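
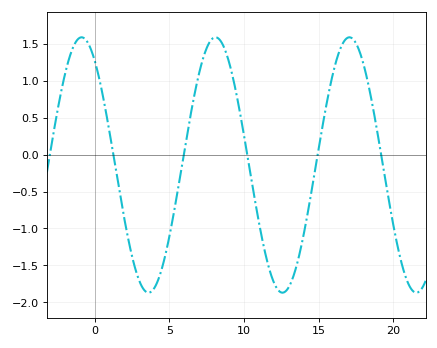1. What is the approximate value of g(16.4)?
1.41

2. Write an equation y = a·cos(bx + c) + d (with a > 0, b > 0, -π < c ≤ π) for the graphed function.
y = 1.73cos(0.7x + 0.622) - 0.14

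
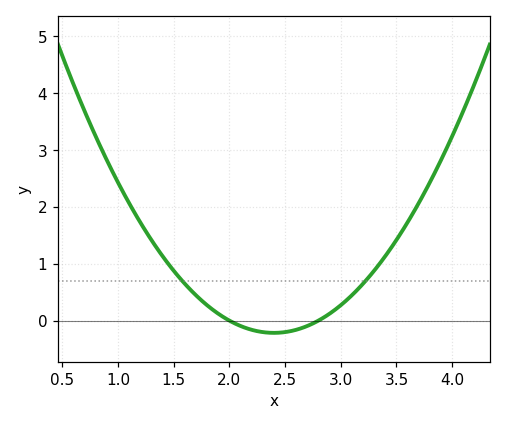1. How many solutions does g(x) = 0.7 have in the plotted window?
2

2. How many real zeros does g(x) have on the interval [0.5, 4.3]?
2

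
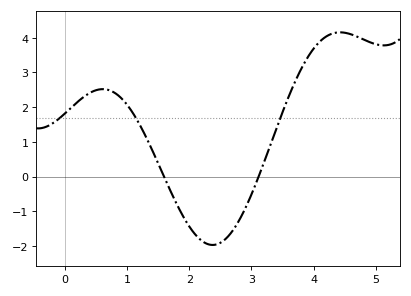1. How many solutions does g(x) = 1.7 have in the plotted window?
3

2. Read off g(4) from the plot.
3.7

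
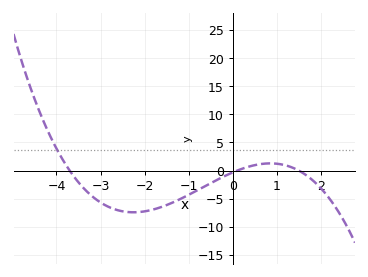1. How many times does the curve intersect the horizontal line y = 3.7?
1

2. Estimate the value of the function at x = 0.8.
1.5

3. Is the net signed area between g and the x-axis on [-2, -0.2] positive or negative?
negative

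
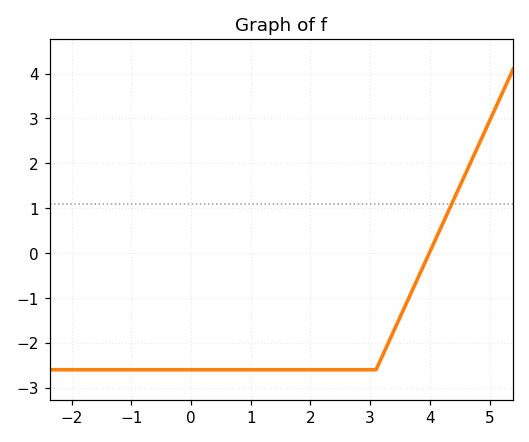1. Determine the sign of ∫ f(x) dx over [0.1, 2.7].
negative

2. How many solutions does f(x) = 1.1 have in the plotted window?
1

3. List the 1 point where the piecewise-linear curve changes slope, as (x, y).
(3.1, -2.6)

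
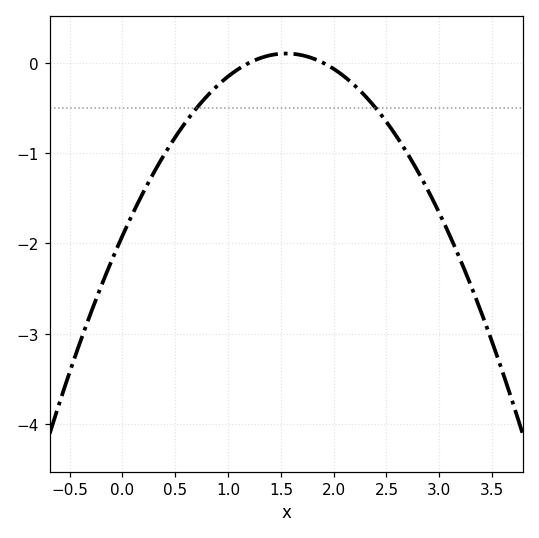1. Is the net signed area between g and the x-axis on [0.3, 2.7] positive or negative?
negative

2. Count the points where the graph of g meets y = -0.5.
2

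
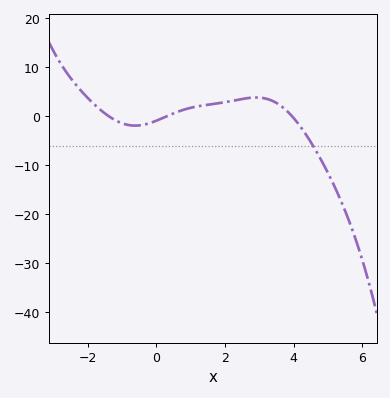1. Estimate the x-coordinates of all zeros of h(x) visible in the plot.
-1.4, 0.4, 4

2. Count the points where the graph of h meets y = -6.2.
1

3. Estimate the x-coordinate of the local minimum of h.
-0.6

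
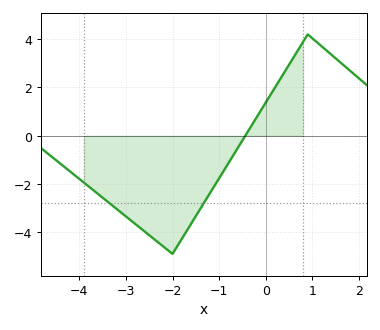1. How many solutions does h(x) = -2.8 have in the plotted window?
2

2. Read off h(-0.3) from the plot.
0.434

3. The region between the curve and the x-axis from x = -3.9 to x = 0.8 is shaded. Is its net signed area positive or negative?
negative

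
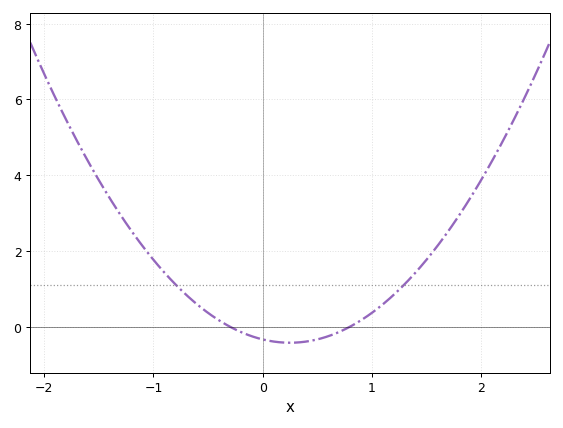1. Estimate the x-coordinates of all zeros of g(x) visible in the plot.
-0.3, 0.8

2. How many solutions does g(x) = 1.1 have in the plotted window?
2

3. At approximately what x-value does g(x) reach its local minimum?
0.25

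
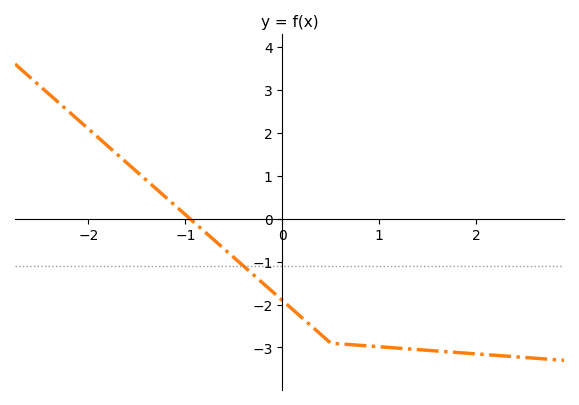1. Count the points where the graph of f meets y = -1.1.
1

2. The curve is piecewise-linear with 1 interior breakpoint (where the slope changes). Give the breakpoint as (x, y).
(0.5, -2.9)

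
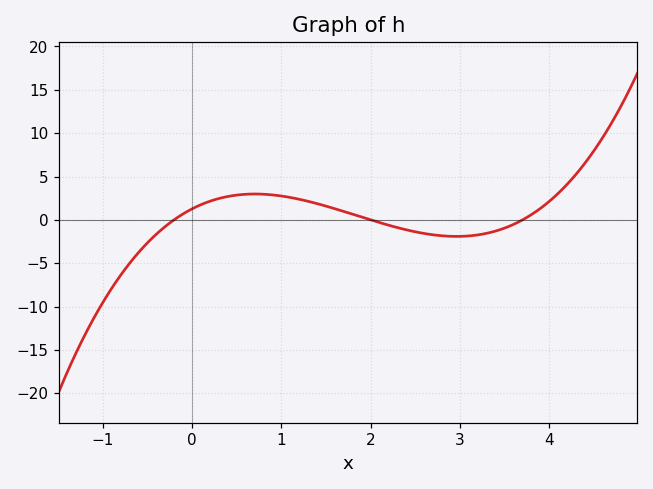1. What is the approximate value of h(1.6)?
1.5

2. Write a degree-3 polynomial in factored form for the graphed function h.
y = 0.85(x + 0.2)(x - 2)(x - 3.7)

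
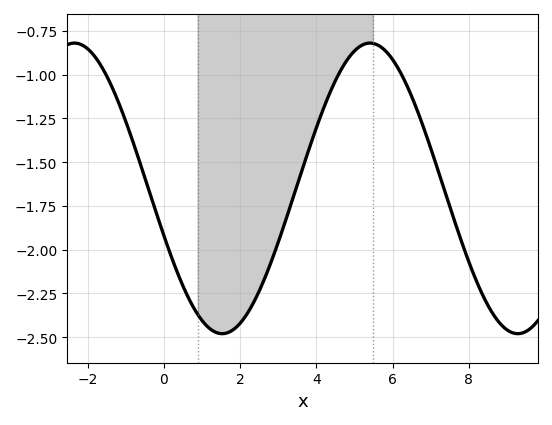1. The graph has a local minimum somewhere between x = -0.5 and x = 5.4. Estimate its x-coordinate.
1.6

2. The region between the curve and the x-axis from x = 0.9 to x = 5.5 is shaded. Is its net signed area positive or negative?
negative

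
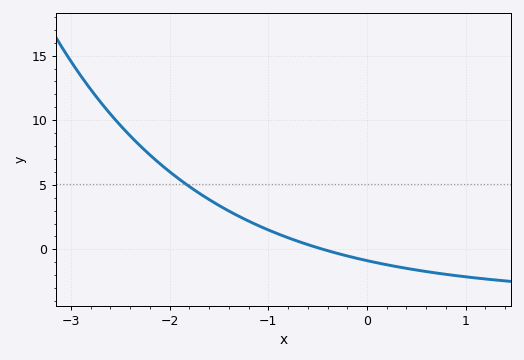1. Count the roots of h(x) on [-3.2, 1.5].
1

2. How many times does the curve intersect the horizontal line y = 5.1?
1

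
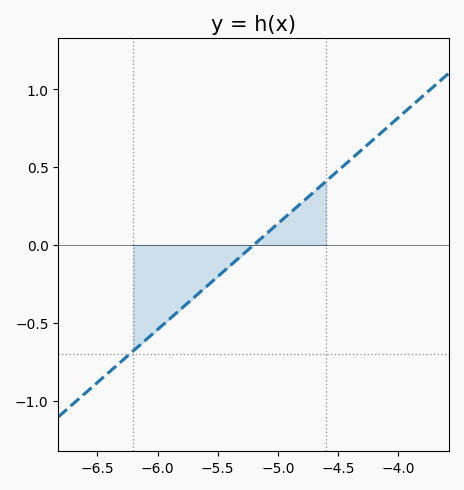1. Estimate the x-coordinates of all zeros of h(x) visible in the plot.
-5.2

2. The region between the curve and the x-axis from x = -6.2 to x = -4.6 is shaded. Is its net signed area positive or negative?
negative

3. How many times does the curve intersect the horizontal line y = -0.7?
1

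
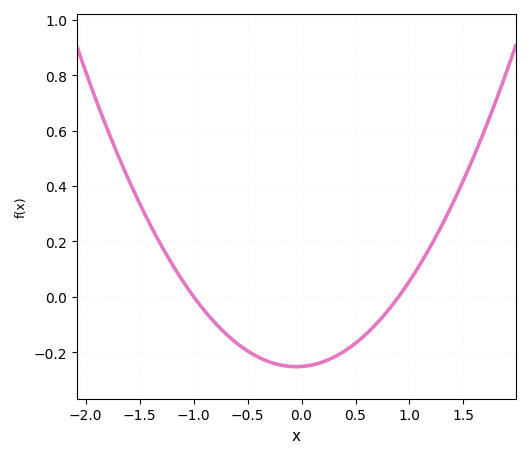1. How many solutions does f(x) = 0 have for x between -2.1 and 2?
2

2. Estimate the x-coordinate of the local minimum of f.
-0.05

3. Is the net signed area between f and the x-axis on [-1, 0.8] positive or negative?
negative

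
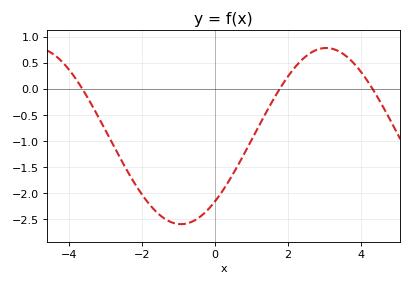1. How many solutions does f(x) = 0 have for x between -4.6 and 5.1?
3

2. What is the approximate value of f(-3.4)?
-0.25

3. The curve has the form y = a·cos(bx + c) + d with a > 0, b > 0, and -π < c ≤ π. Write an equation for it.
y = 1.69cos(0.79x - 2.4) - 0.9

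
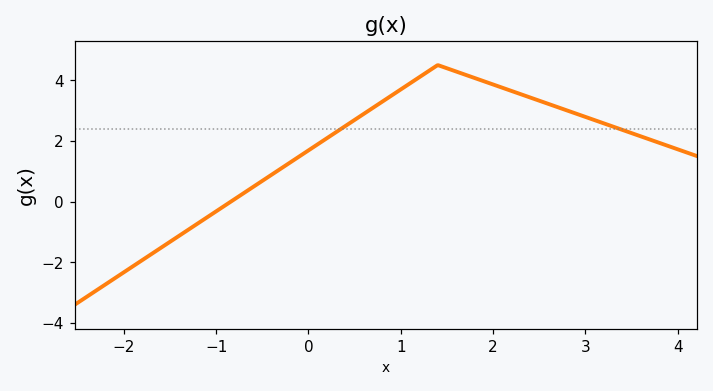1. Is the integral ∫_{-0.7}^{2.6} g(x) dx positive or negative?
positive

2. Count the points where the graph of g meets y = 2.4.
2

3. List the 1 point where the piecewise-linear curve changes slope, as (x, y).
(1.4, 4.5)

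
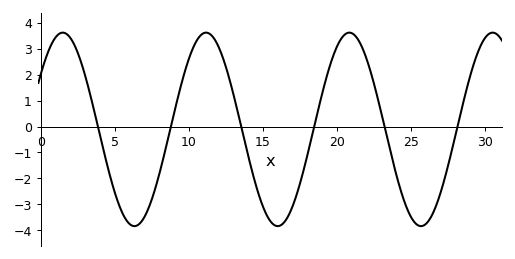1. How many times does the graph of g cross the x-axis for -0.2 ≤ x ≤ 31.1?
6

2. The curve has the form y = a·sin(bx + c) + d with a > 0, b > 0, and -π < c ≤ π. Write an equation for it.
y = 3.73sin(0.65x + 0.6) - 0.11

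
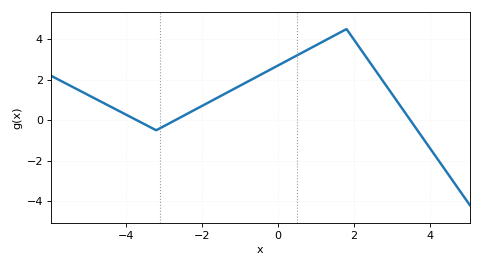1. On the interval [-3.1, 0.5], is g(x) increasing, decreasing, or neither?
increasing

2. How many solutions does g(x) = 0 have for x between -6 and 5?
3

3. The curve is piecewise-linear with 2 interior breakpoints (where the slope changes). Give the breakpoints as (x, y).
(-3.2, -0.5); (1.8, 4.5)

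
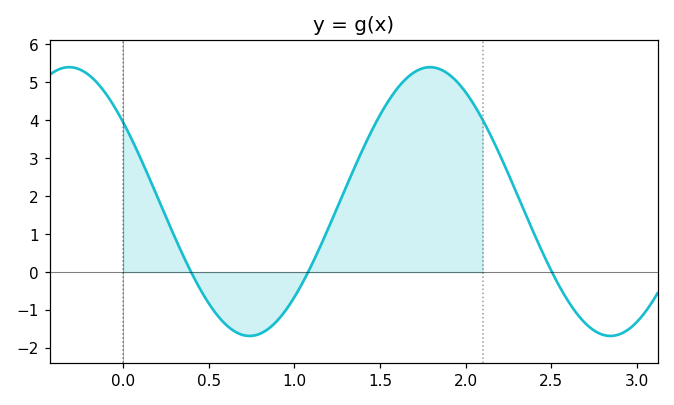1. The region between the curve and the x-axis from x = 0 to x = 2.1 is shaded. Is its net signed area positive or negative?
positive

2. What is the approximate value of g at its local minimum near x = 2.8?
-1.7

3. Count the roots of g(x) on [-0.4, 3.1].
3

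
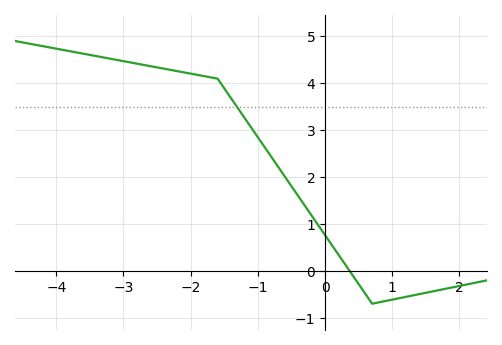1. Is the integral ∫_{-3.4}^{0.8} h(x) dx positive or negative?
positive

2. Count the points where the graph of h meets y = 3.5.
1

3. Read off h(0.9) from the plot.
-0.6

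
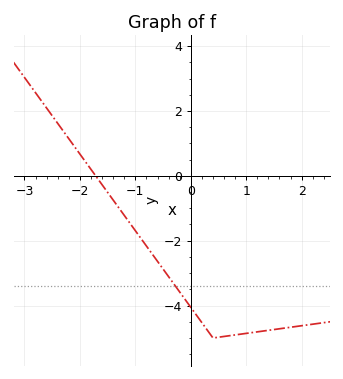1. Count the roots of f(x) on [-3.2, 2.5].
1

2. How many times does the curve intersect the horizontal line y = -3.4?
1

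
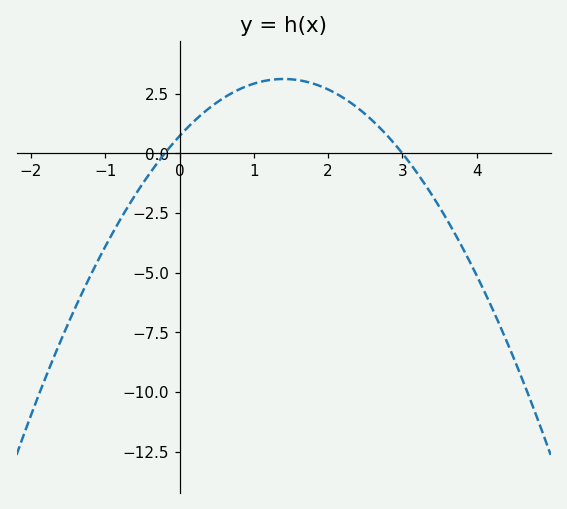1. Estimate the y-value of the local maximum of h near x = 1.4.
3.12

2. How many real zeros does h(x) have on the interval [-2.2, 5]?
2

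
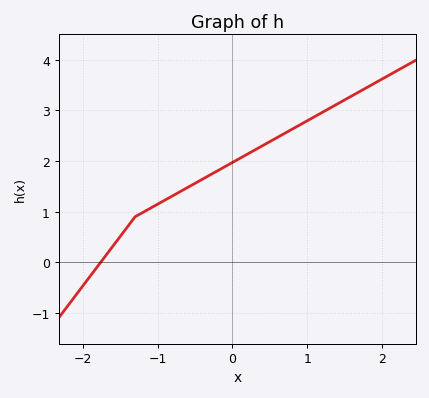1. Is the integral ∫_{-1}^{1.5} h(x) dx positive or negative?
positive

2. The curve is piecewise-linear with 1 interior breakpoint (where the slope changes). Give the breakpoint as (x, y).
(-1.3, 0.9)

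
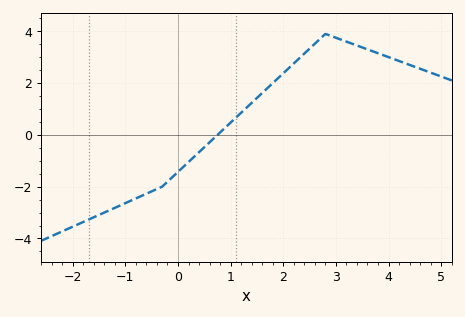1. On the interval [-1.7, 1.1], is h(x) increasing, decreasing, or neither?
increasing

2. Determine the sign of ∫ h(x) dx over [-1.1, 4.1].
positive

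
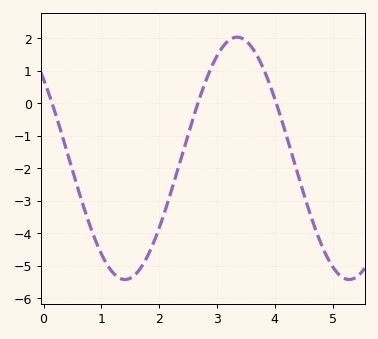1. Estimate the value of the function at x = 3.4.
2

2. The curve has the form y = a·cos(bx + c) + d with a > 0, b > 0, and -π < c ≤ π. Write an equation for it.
y = 3.73cos(1.6x + 0.86) - 1.7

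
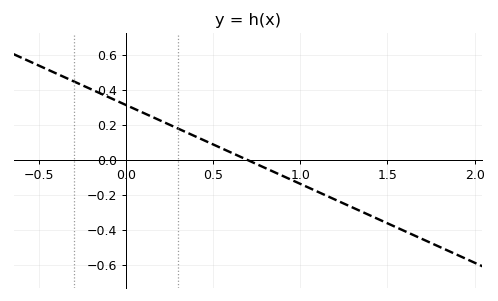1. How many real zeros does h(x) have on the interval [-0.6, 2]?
1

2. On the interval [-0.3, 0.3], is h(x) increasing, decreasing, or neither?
decreasing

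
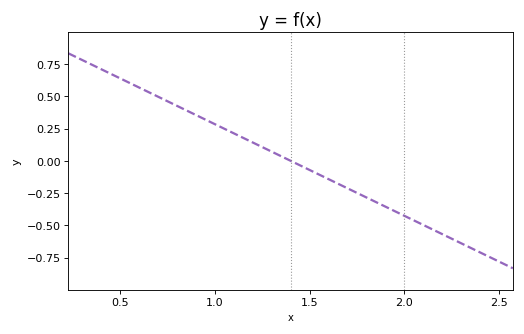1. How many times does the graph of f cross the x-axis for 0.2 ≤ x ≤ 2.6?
1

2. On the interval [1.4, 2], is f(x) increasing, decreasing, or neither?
decreasing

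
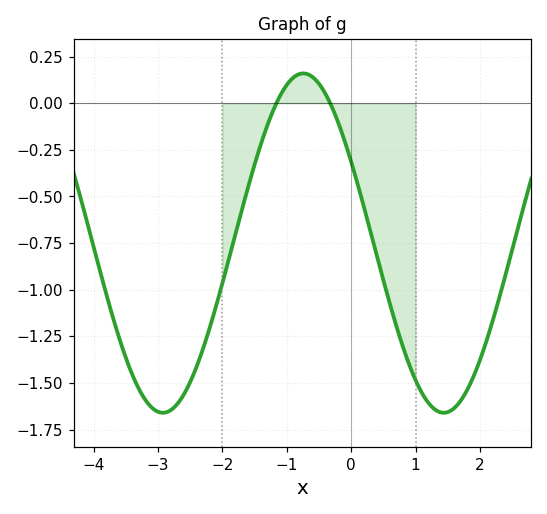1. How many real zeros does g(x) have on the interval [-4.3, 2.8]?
2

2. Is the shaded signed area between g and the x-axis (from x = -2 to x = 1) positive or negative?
negative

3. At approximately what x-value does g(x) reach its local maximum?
-0.7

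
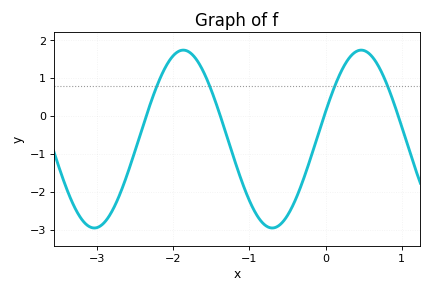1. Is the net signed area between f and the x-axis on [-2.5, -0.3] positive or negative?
negative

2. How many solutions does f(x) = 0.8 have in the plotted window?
4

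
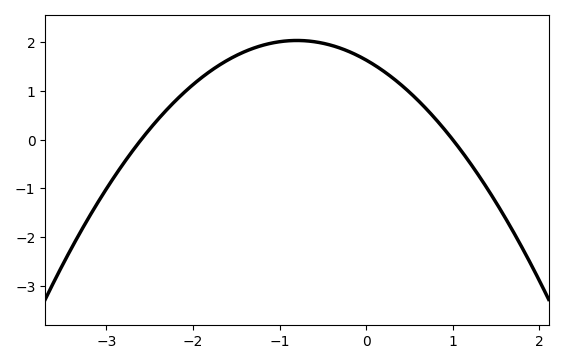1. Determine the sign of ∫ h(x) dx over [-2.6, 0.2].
positive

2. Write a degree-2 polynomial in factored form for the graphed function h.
y = -0.63(x + 2.6)(x - 1)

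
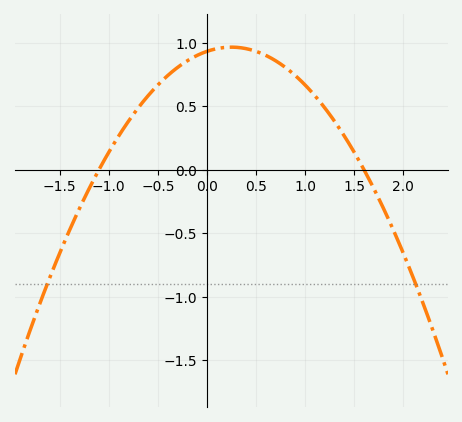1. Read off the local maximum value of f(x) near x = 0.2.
0.966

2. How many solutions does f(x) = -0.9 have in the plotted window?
2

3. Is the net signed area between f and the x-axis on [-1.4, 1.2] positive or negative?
positive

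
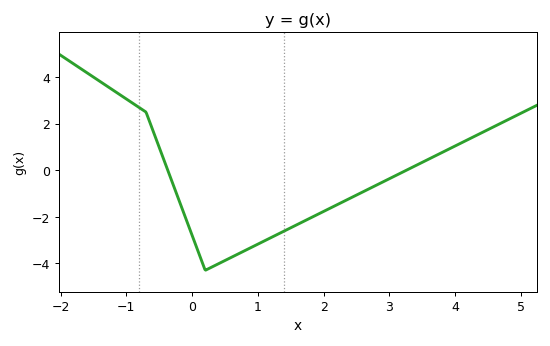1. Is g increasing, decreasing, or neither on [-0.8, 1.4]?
neither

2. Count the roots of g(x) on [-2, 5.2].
2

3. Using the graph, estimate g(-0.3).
-0.6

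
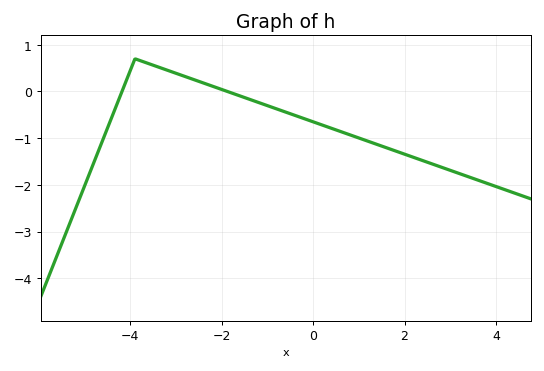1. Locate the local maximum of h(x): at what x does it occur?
-3.8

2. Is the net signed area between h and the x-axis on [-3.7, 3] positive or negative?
negative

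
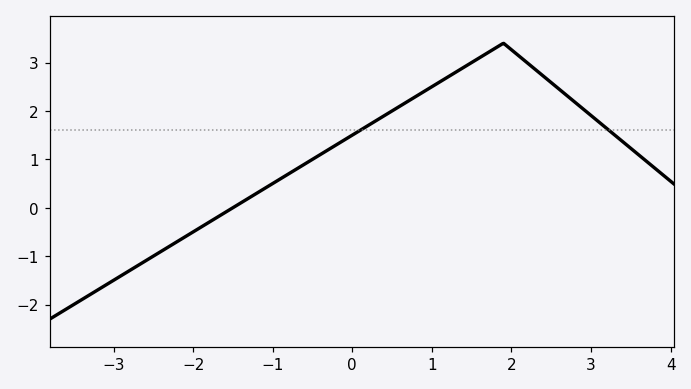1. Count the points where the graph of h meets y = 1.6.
2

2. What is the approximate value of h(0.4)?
1.9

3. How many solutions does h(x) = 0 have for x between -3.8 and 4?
1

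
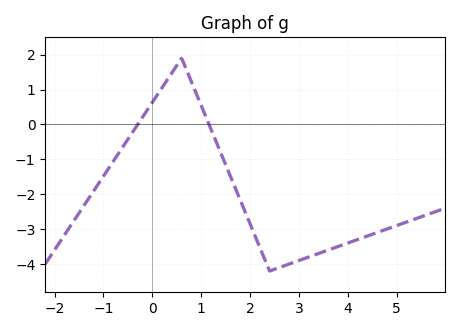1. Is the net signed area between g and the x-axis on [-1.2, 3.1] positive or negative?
negative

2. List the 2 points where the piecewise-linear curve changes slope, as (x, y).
(0.6, 1.9); (2.4, -4.2)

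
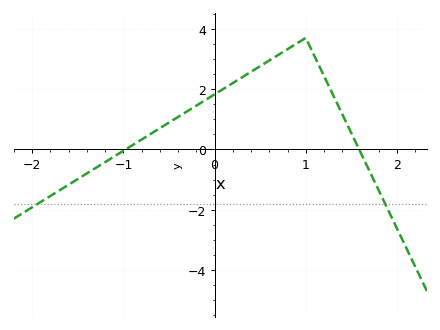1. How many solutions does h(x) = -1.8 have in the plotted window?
2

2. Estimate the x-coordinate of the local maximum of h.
1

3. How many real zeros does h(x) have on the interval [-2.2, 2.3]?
2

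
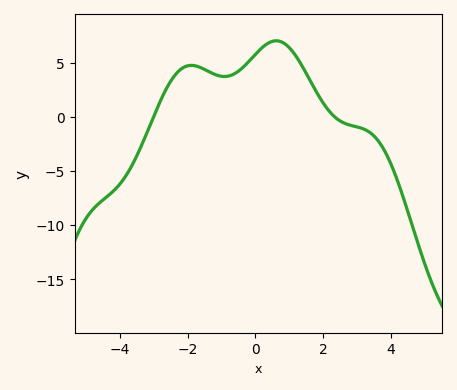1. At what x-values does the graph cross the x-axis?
-3, 2.4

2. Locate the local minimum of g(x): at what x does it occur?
-1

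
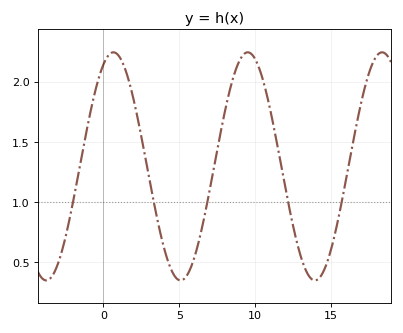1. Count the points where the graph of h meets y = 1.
5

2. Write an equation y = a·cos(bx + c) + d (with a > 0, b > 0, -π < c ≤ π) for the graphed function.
y = 0.95cos(0.71x - 0.472) + 1.3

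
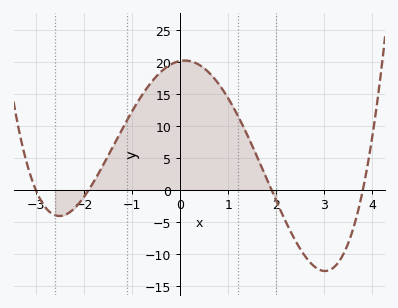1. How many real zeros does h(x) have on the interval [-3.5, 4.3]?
4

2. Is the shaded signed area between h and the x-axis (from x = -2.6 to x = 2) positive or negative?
positive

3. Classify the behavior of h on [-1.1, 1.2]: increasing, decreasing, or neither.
neither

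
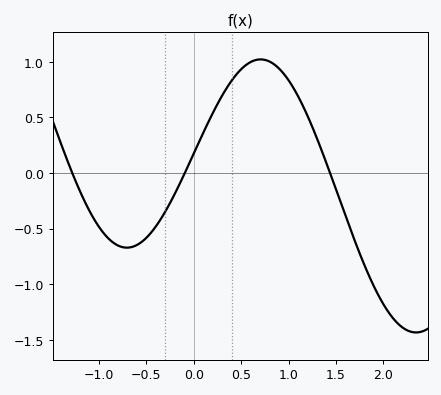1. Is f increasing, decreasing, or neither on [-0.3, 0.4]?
increasing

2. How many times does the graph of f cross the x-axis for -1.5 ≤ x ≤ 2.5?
3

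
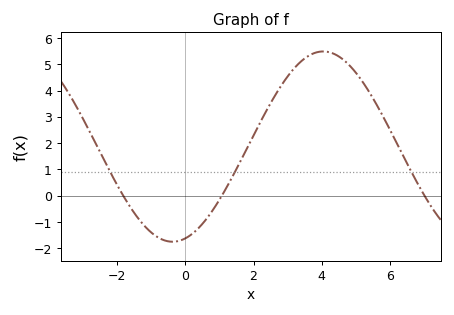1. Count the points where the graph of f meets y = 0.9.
3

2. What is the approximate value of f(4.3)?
5.43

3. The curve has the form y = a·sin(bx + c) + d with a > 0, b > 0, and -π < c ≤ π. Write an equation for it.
y = 3.62sin(0.71x - 1.3) + 1.87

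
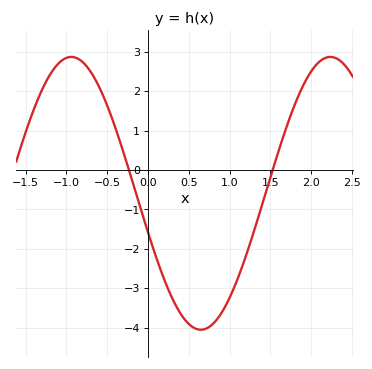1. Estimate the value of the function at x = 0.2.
-2.8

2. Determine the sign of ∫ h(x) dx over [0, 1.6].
negative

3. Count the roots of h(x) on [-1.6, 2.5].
2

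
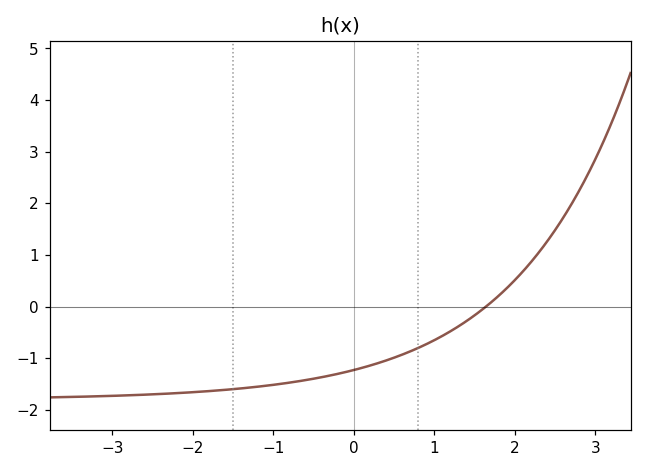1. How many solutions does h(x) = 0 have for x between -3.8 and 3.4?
1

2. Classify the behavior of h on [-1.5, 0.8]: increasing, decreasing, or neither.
increasing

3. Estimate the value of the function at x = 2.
0.5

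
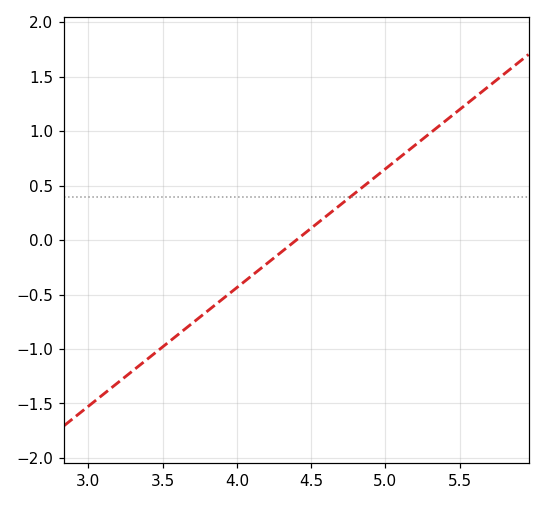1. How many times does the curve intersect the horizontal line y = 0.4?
1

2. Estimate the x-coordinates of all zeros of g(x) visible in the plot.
4.4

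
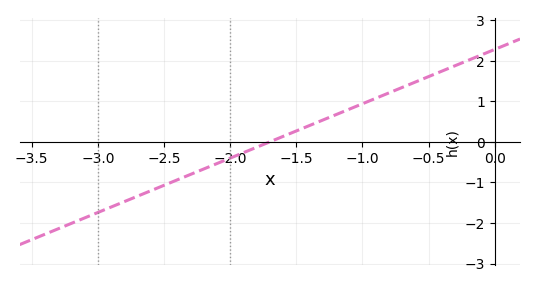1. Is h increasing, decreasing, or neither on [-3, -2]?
increasing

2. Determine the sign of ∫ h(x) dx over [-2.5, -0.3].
positive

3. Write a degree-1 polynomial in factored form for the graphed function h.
y = 1.34(x + 1.7)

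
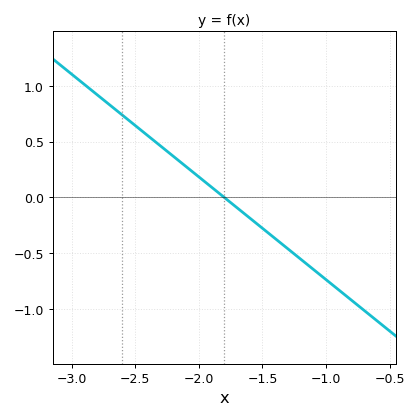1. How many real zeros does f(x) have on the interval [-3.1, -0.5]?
1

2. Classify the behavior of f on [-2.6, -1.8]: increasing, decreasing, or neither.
decreasing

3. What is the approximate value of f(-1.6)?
-0.184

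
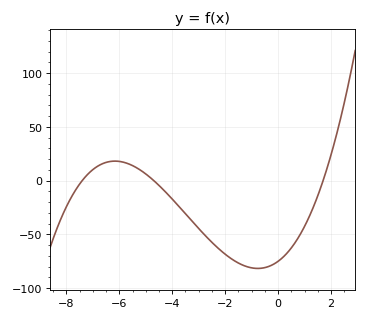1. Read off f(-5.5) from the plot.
13.9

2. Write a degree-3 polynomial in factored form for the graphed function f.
y = 1.27(x + 7.4)(x + 4.7)(x - 1.7)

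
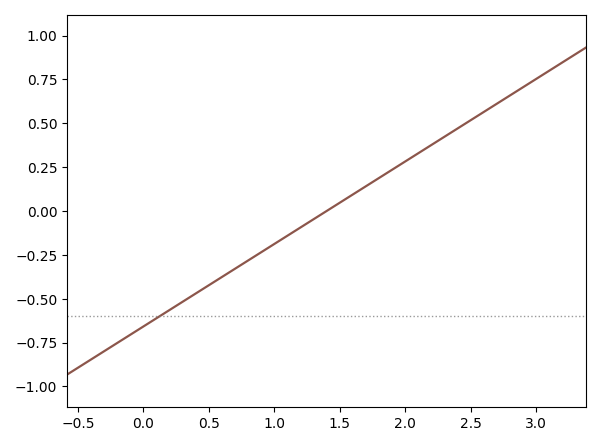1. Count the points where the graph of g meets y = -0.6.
1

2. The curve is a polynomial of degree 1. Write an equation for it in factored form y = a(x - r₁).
y = 0.47(x - 1.4)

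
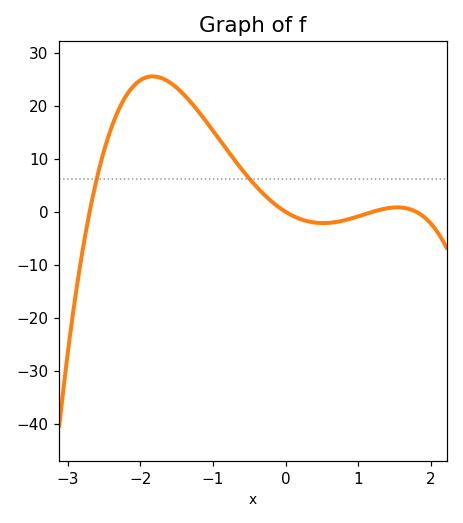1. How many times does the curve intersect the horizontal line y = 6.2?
2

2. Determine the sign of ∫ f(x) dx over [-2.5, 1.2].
positive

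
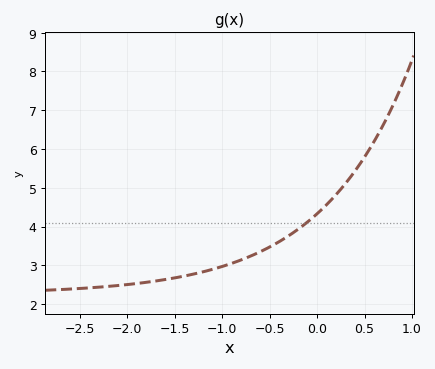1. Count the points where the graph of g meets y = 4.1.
1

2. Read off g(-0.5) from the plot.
3.5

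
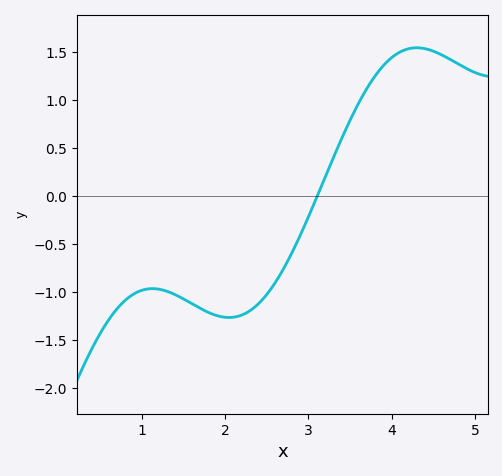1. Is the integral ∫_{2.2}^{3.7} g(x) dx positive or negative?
negative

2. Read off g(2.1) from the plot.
-1.25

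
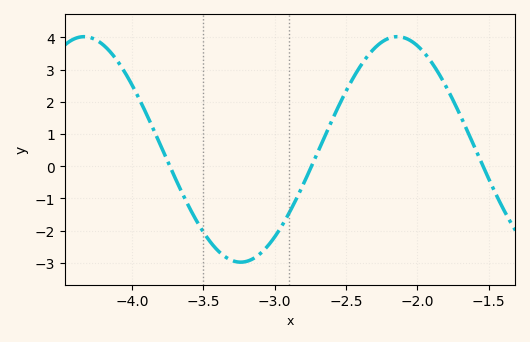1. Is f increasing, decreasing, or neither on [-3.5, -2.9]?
neither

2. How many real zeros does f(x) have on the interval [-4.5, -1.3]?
3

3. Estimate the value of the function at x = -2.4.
3.1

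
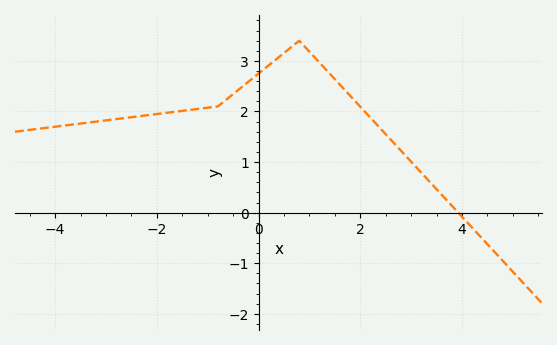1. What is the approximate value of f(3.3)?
0.7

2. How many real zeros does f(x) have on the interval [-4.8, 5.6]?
1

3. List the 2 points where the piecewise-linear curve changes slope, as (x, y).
(-0.8, 2.1); (0.8, 3.4)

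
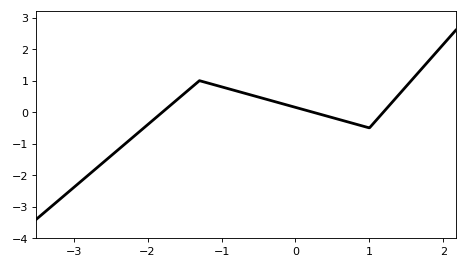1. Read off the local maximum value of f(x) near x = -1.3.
0.999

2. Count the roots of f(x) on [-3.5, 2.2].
3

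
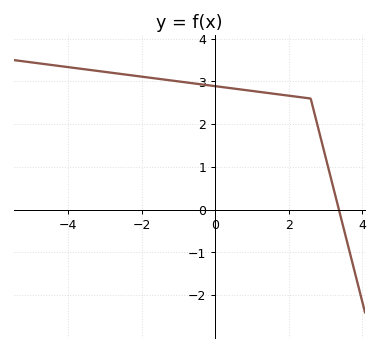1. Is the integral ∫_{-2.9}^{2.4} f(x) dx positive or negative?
positive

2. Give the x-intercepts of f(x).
3.37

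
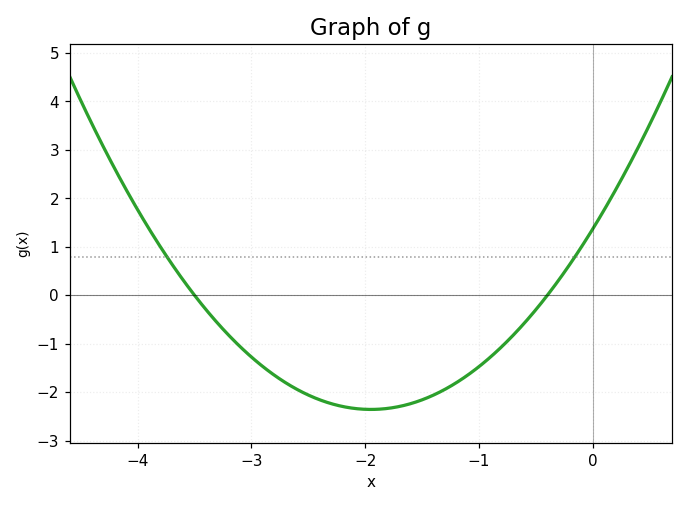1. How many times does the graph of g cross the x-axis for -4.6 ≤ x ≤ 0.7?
2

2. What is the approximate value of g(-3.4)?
-0.3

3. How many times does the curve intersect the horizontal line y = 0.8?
2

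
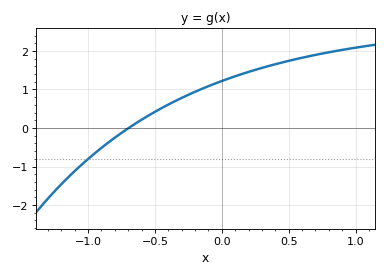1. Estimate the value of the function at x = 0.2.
1.46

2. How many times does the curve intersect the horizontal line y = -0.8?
1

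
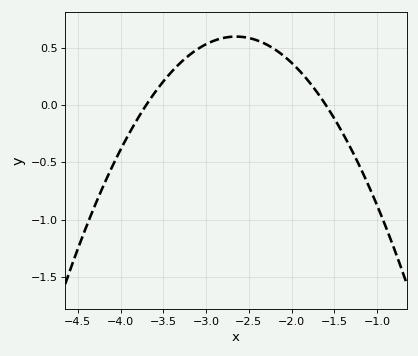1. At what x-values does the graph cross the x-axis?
-3.7, -1.6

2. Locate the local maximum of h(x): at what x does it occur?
-2.65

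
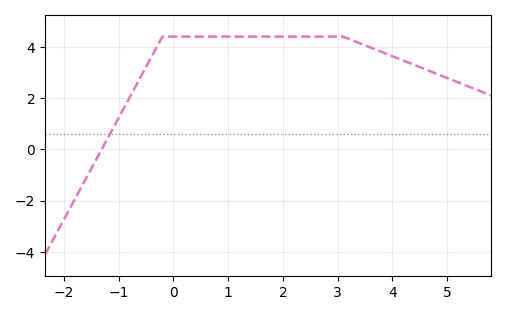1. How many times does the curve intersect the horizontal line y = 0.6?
1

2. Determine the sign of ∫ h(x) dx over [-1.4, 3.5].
positive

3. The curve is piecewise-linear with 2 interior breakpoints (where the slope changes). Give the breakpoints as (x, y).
(-0.2, 4.4); (3.1, 4.4)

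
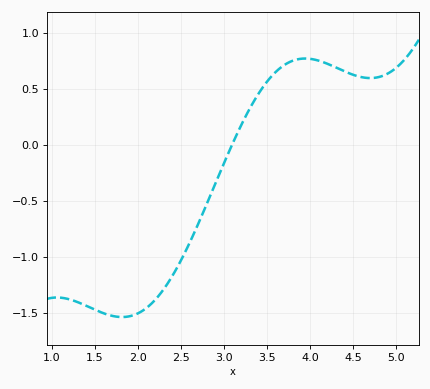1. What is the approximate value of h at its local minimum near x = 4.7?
0.6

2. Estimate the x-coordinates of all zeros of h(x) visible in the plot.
3.1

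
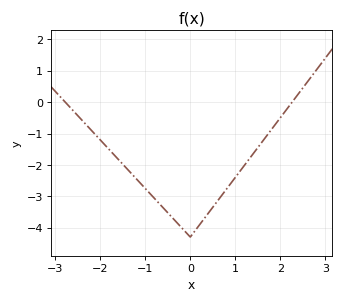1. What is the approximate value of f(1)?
-2.4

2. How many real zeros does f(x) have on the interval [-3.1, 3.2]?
2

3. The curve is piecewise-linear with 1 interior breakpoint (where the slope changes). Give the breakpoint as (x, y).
(0, -4.3)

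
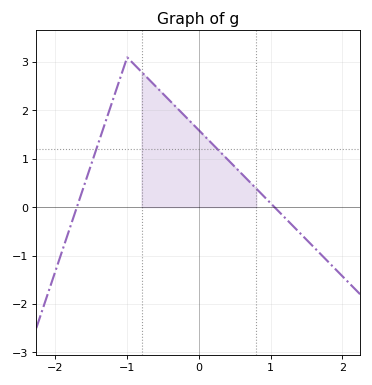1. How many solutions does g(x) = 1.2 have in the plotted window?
2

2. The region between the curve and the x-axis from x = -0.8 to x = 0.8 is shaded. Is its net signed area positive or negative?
positive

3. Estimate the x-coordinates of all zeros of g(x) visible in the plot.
-1.7, 1.1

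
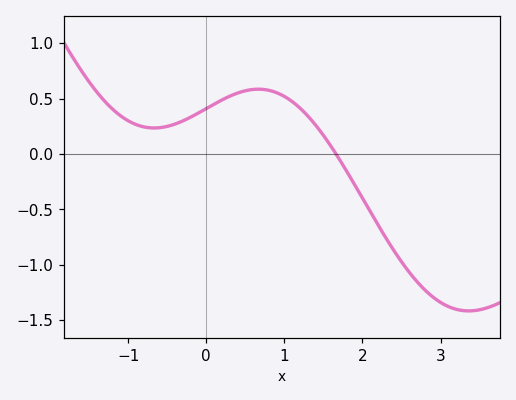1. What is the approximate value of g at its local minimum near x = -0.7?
0.25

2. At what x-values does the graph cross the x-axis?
1.7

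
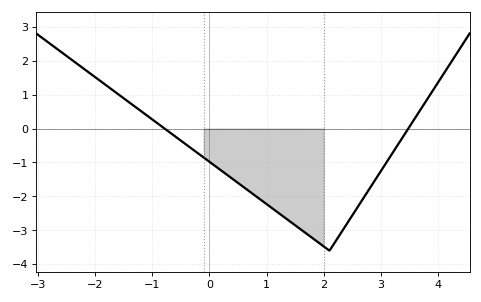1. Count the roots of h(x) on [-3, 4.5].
2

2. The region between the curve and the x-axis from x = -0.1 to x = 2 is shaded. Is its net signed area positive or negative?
negative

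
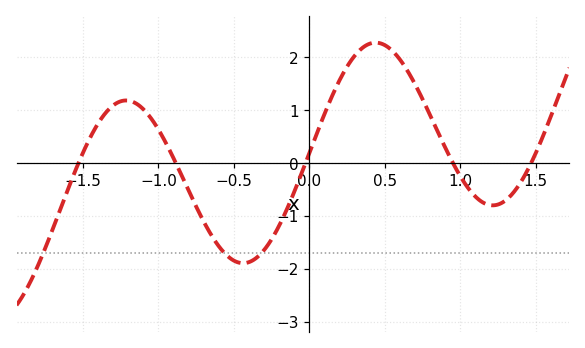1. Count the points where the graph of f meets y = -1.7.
3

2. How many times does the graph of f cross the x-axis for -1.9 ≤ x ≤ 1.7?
5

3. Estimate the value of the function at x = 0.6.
2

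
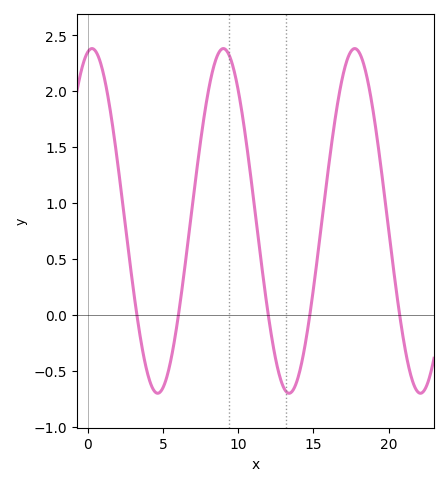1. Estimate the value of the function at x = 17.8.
2.38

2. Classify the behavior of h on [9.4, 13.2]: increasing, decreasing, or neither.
decreasing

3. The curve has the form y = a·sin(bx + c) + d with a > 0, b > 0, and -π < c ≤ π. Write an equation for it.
y = 1.54sin(0.72x + 1.36) + 0.84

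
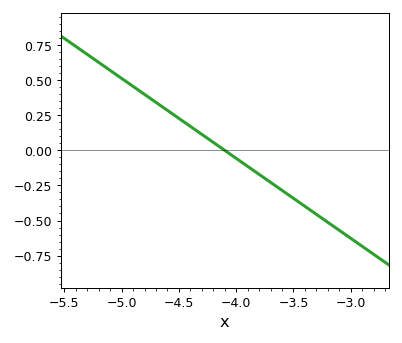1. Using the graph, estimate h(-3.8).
-0.171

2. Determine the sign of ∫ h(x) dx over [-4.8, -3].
negative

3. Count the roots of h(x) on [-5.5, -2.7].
1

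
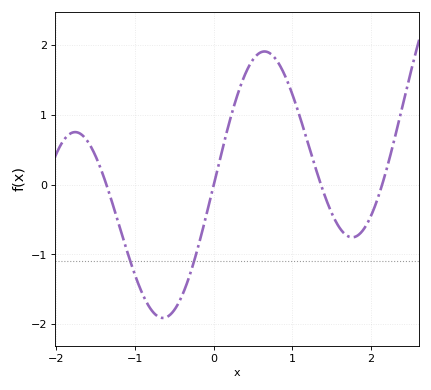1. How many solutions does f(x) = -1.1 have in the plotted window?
2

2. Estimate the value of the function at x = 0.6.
1.9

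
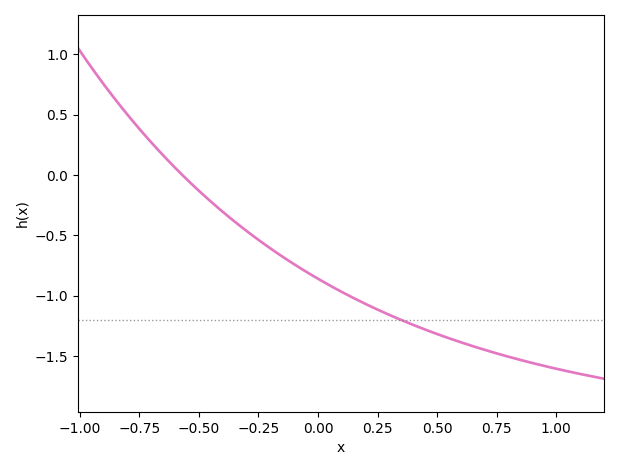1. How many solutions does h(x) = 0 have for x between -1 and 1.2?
1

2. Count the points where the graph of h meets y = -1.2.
1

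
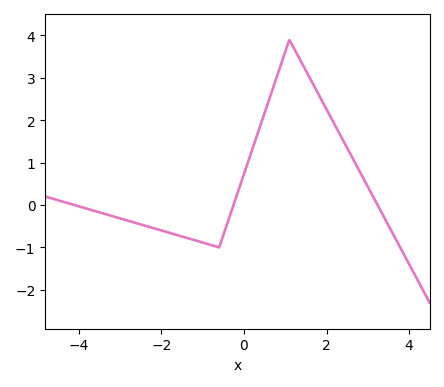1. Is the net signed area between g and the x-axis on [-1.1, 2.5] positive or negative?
positive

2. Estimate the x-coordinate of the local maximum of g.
1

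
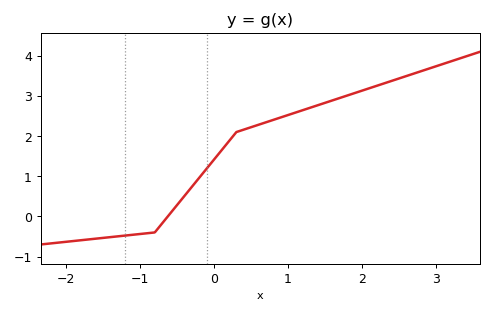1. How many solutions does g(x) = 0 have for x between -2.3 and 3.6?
1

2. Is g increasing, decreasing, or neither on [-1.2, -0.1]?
increasing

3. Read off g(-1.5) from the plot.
-0.5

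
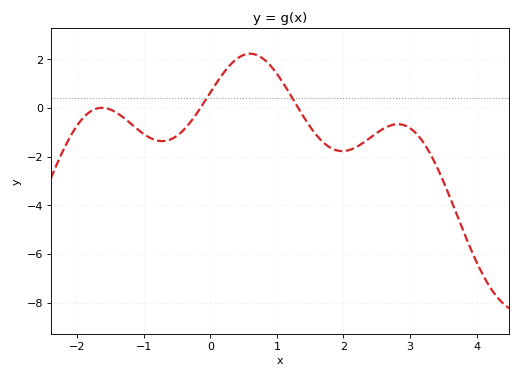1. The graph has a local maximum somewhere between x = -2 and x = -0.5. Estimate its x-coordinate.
-1.63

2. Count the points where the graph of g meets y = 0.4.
2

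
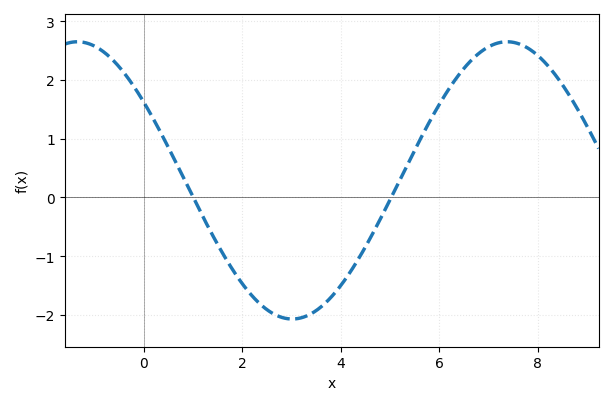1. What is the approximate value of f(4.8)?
-0.378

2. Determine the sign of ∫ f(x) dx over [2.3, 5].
negative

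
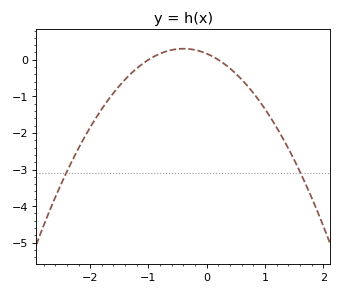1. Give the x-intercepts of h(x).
-1, 0.2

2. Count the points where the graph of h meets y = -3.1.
2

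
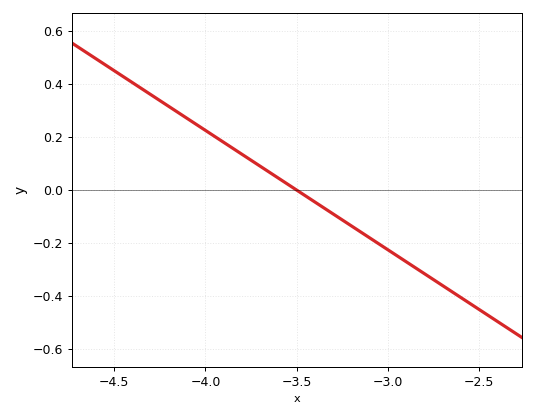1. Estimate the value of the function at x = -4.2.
0.315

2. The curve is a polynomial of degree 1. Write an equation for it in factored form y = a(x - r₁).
y = -0.45(x + 3.5)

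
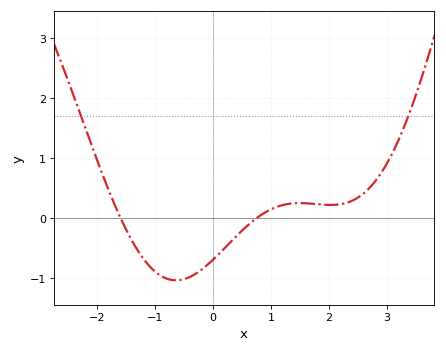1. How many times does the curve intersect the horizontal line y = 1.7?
2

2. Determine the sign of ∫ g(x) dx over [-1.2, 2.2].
negative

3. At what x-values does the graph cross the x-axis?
-1.6, 0.752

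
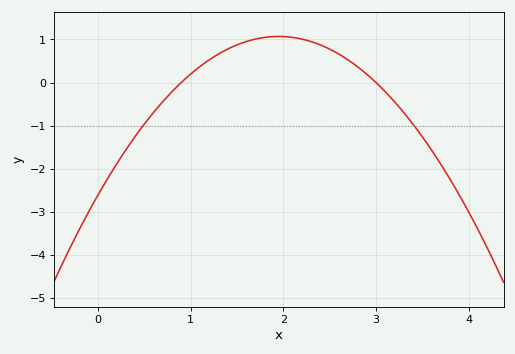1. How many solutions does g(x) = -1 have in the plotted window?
2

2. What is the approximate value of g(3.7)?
-1.9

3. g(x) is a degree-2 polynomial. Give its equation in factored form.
y = -0.97(x - 0.9)(x - 3)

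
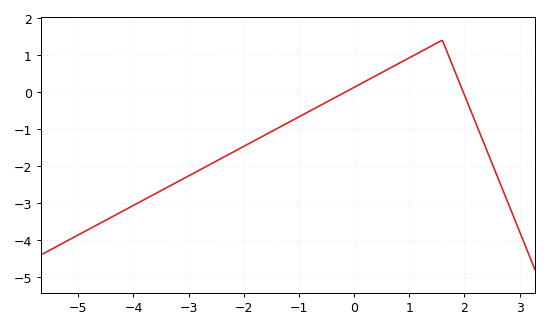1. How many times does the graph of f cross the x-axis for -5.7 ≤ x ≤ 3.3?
2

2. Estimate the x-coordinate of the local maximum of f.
1.6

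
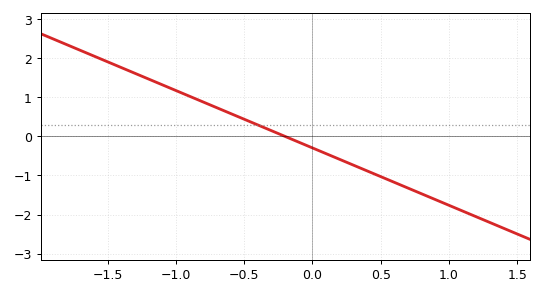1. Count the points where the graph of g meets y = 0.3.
1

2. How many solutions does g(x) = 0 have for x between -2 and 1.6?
1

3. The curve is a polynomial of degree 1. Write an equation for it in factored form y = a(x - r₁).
y = -1.47(x + 0.2)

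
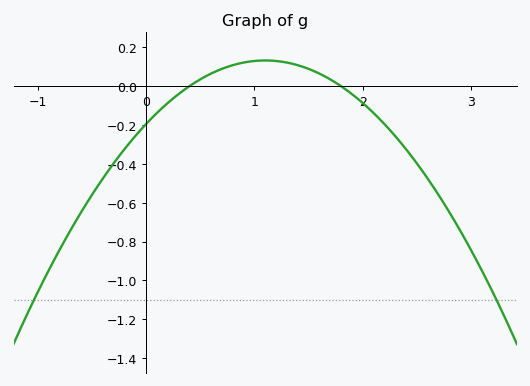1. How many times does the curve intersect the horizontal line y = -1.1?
2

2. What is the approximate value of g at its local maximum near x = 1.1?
0.14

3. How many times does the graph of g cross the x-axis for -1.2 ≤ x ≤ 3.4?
2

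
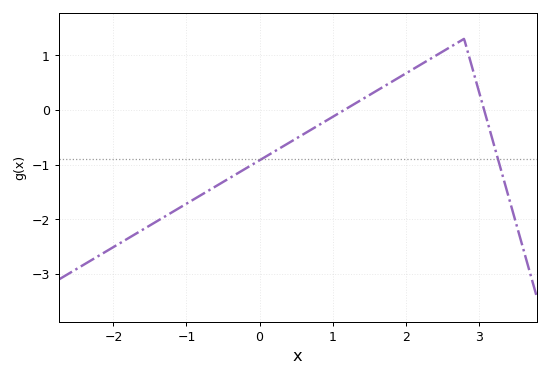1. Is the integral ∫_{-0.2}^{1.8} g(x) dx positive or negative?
negative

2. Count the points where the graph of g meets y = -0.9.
2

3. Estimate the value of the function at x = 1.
-0.127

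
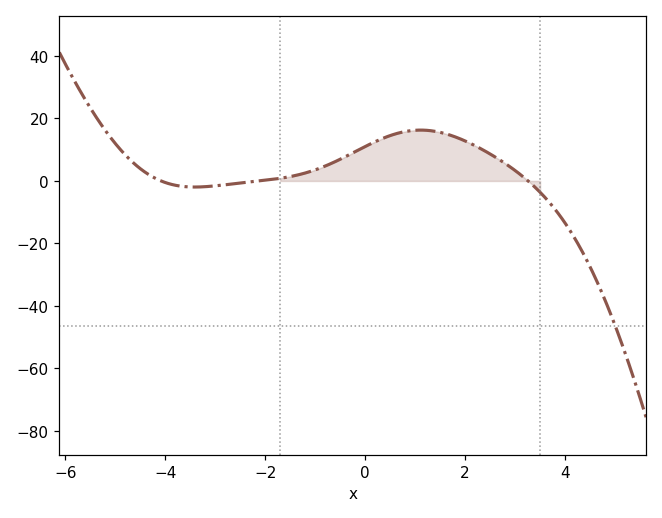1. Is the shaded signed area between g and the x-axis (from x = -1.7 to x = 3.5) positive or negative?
positive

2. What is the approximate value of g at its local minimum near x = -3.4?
-2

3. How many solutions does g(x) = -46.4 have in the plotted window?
1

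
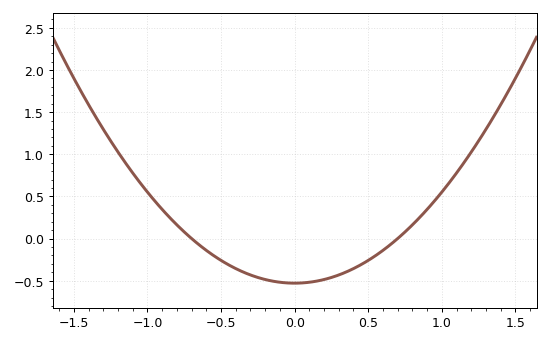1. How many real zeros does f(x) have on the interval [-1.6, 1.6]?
2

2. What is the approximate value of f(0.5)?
-0.25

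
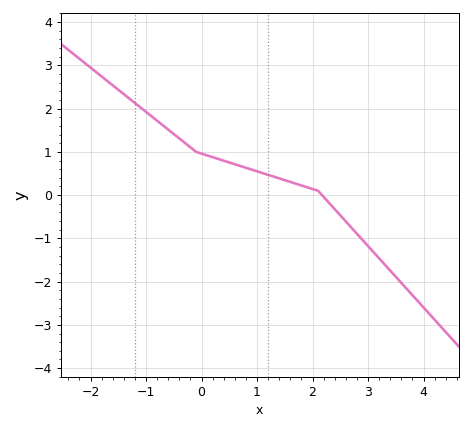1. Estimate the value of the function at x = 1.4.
0.386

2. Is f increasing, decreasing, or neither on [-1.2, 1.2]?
decreasing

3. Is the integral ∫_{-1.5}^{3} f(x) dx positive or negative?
positive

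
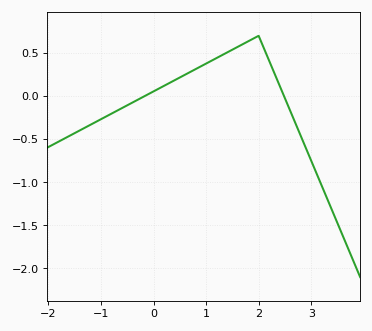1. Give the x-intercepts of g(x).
-0.169, 2.48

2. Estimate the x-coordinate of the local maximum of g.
2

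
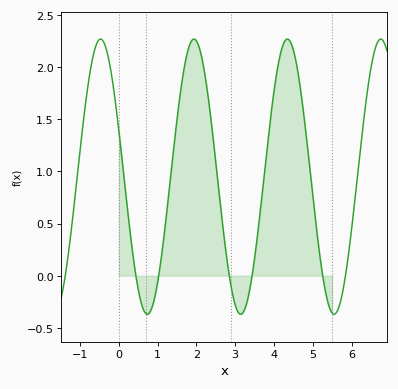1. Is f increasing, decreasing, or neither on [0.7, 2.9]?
neither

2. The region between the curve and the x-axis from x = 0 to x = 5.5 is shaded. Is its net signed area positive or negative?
positive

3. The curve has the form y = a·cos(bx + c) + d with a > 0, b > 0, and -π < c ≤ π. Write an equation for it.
y = 1.32cos(2.61x + 1.22) + 0.95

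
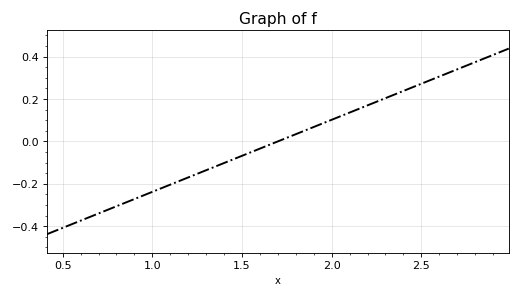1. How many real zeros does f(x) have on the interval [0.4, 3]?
1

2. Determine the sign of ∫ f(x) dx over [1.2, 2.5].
positive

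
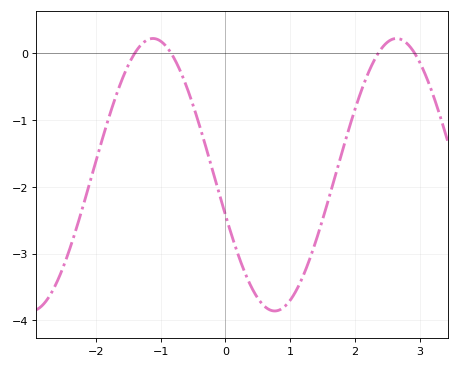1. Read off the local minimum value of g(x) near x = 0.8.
-3.86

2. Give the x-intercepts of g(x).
-1.4, -0.84, 2.36, 2.92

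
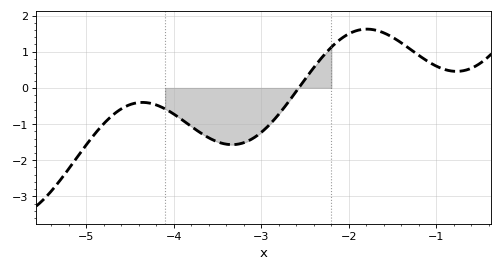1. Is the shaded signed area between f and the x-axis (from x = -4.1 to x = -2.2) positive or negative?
negative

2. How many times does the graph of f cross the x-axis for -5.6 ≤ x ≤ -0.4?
1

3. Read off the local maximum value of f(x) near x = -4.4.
-0.401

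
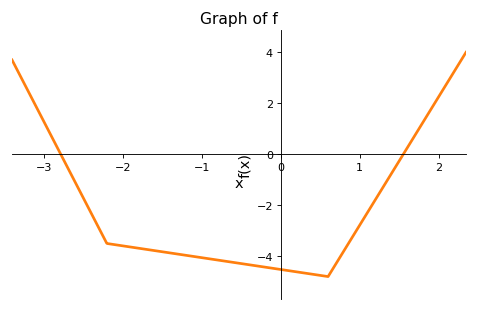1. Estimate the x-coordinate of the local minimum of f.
0.599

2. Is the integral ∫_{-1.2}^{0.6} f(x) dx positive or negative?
negative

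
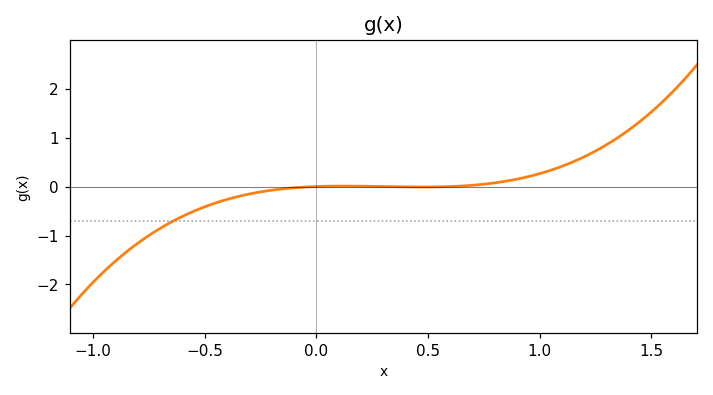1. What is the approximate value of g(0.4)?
-0.008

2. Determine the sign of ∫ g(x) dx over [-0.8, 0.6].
negative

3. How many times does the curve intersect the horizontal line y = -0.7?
1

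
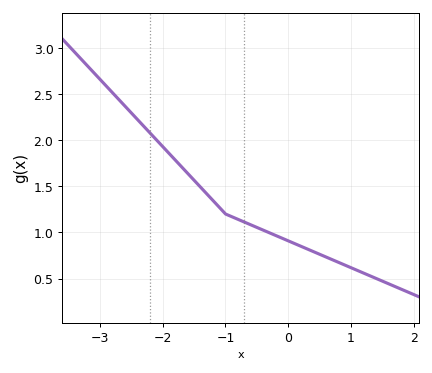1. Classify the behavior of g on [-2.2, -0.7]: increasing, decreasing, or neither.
decreasing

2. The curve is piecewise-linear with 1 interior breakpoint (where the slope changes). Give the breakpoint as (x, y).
(-1, 1.2)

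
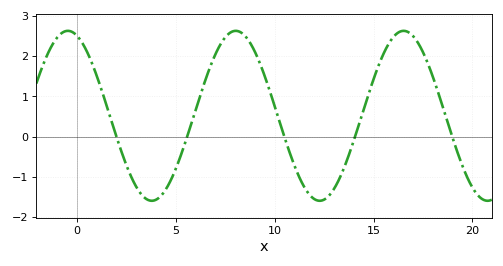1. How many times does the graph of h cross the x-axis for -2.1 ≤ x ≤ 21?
5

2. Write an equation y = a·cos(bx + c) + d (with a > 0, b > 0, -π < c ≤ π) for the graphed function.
y = 2.11cos(0.74x + 0.34) + 0.52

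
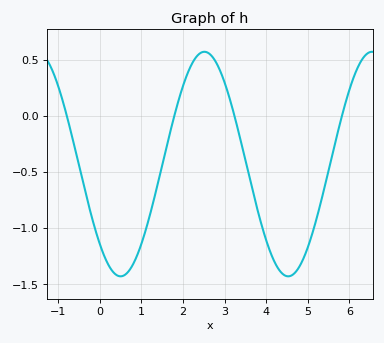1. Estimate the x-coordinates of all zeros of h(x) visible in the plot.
-0.791, 1.79, 3.24, 5.82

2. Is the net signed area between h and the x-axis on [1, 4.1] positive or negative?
negative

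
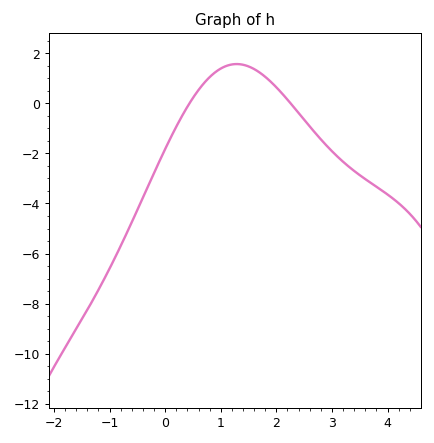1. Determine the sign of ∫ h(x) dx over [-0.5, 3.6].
negative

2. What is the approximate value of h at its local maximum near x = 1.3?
1.57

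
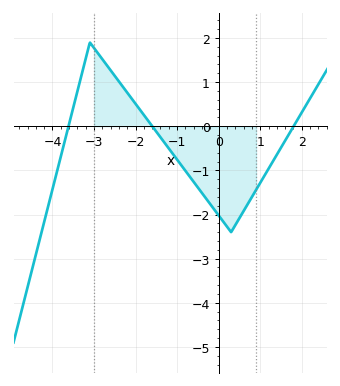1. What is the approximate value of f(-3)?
1.77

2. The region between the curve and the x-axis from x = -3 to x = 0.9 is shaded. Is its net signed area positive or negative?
negative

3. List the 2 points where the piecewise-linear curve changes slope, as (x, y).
(-3.1, 1.9); (0.3, -2.4)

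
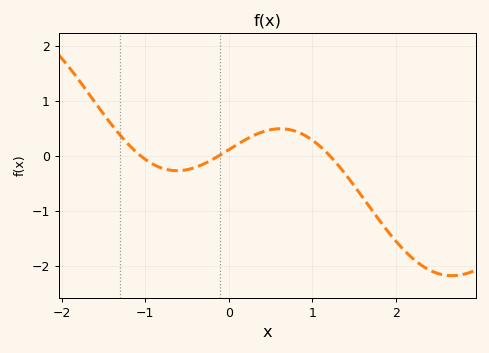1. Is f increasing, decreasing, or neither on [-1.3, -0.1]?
neither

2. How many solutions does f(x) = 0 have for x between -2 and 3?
3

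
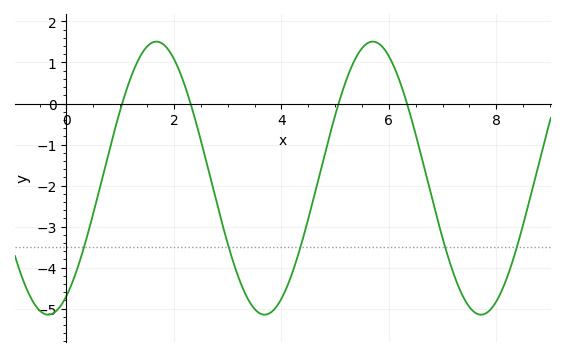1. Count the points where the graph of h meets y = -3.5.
5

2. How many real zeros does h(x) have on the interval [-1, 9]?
4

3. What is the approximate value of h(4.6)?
-2.31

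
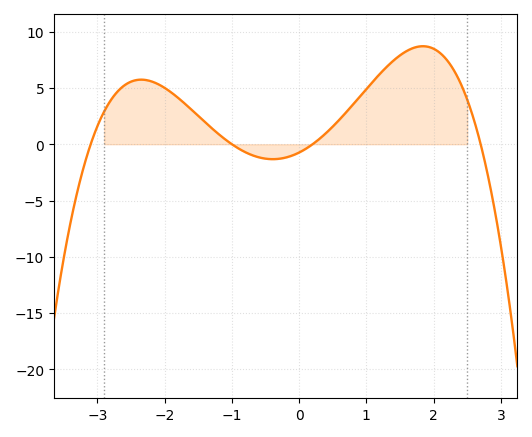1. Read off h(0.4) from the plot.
0.992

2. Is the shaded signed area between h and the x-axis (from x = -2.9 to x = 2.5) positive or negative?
positive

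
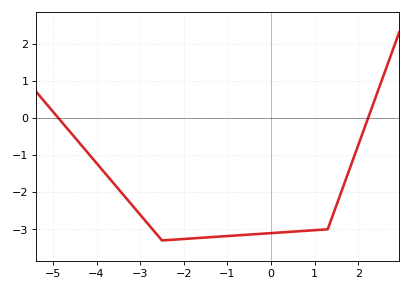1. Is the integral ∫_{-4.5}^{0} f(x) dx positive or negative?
negative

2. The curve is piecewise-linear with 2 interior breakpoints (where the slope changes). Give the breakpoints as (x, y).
(-2.5, -3.3); (1.3, -3)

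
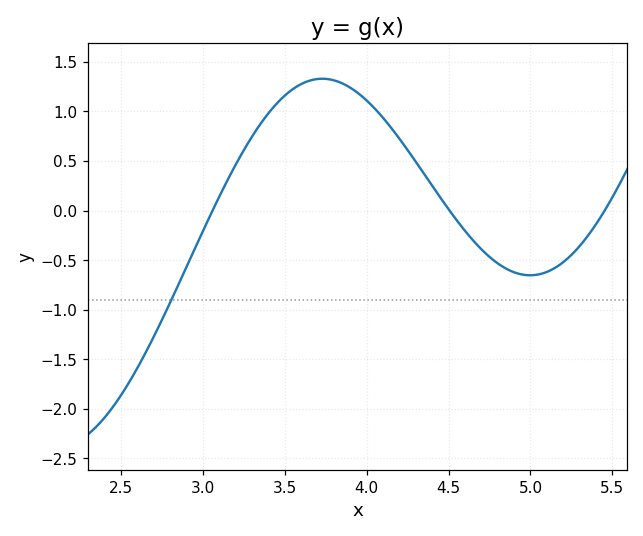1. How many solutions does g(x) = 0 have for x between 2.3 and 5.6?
3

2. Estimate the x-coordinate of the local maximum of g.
3.75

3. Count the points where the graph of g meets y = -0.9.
1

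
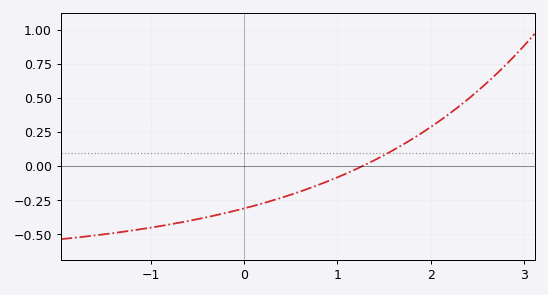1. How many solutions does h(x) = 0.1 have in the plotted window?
1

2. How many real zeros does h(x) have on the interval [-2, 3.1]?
1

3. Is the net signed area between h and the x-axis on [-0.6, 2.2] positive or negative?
negative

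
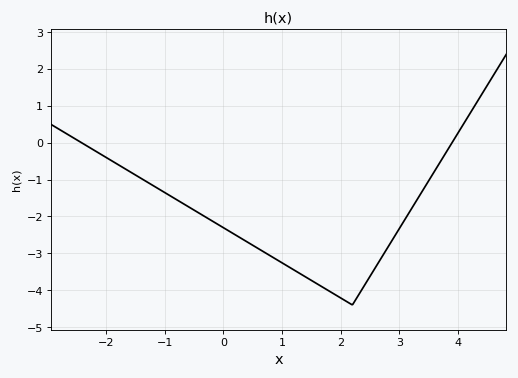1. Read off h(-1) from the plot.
-1.35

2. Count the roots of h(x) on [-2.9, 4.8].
2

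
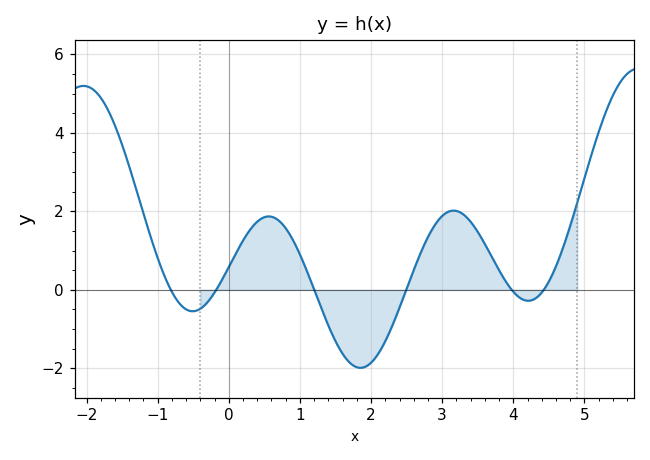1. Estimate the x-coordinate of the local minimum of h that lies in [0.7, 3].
1.85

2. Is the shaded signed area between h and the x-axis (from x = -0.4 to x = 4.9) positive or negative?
positive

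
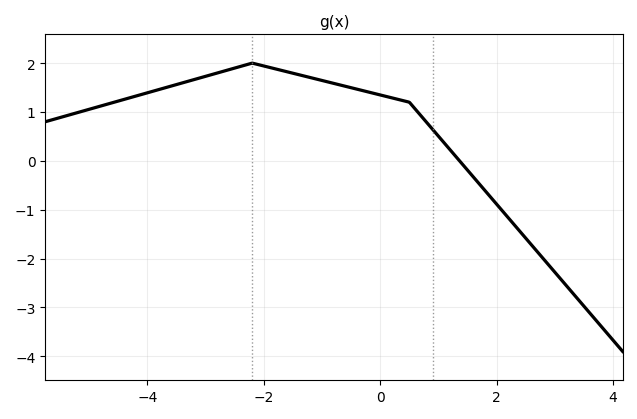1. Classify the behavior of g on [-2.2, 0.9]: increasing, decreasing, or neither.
decreasing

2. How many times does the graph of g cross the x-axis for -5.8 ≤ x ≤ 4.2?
1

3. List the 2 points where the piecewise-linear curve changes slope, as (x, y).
(-2.2, 2); (0.5, 1.2)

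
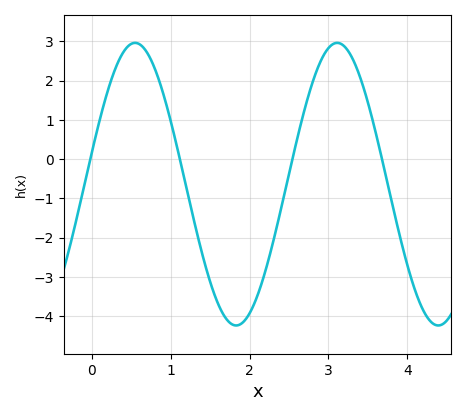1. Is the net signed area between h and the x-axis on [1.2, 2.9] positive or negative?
negative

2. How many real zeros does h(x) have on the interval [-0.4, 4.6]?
4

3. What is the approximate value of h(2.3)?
-2.1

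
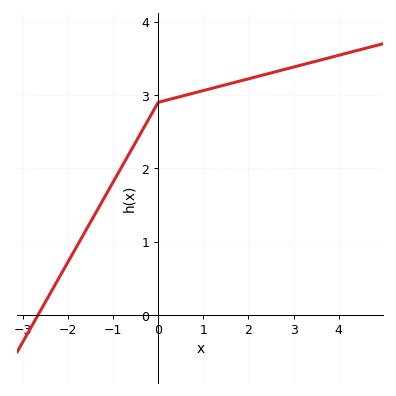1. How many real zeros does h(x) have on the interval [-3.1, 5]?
1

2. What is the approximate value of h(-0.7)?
2.14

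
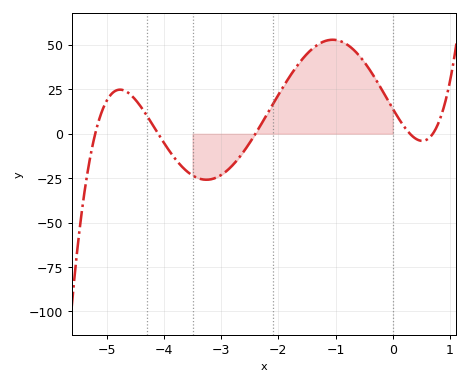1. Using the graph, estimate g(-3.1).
-24.9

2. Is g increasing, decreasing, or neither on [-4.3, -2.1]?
neither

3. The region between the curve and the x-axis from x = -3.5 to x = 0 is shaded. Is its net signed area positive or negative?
positive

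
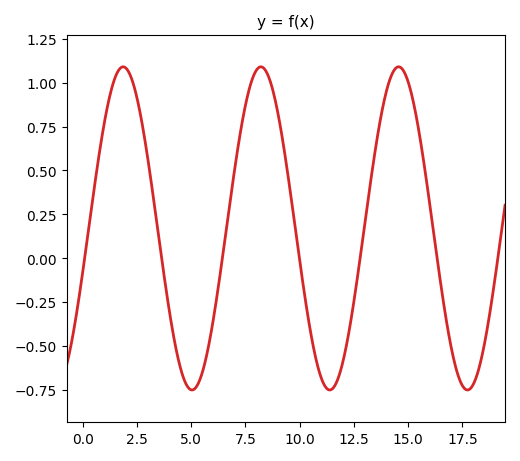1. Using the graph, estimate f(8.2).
1.09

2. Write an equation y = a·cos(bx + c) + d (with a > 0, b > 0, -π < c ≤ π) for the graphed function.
y = 0.92cos(0.99x - 1.85) + 0.17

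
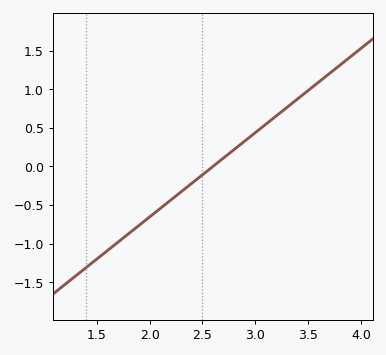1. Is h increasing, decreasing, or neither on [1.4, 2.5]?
increasing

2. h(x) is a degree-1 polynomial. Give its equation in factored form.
y = 1.09(x - 2.6)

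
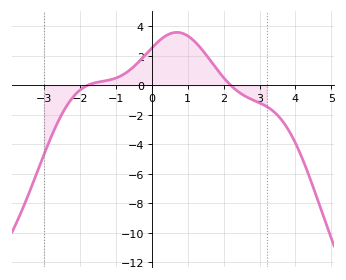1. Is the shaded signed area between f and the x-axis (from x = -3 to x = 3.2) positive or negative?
positive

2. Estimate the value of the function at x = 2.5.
-0.591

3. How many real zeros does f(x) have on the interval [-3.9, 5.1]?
2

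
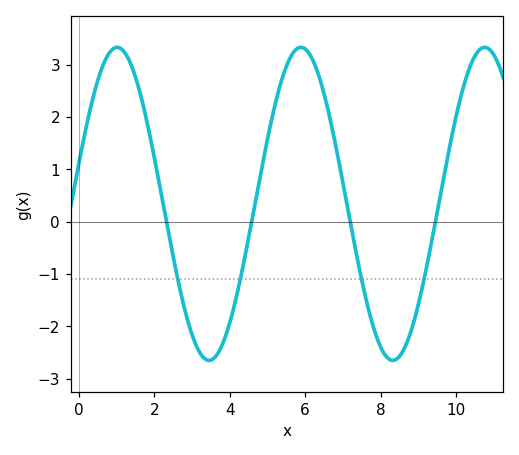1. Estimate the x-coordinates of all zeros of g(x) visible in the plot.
2.32, 4.58, 7.19, 9.45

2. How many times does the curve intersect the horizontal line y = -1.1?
4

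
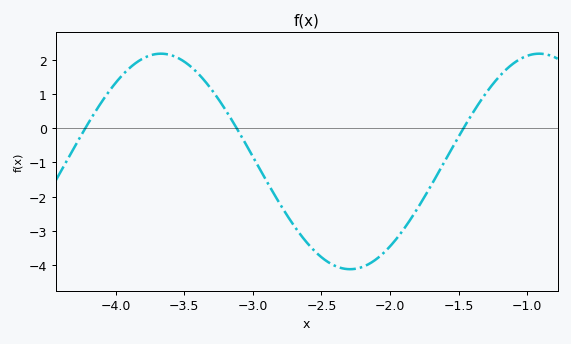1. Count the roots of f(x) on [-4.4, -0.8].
3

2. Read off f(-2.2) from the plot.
-4.1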